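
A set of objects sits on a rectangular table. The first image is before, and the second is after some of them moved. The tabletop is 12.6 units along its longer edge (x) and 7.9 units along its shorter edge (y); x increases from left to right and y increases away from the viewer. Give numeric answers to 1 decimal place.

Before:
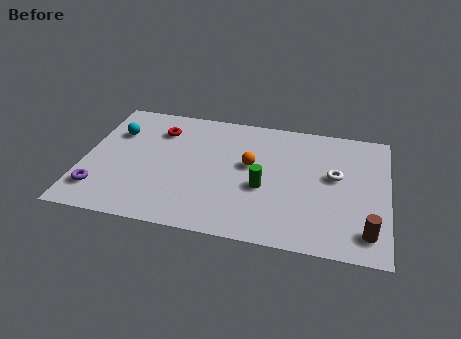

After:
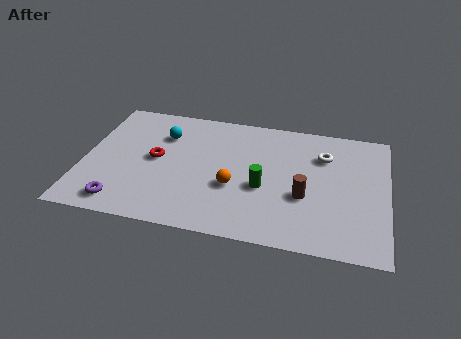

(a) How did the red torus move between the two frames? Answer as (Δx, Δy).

(0.0, -1.9)

The red torus was at about (3.0, 6.0) and moved to about (3.0, 4.1).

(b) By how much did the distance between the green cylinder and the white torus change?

+0.3

Before: roughly 3.2 units apart; after: 3.5. That's 0.3 units further apart.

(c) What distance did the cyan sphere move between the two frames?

2.0

The cyan sphere moved from about (1.2, 5.5) to (3.2, 5.7), a distance of √(2.0² + 0.2²) ≈ 2.0.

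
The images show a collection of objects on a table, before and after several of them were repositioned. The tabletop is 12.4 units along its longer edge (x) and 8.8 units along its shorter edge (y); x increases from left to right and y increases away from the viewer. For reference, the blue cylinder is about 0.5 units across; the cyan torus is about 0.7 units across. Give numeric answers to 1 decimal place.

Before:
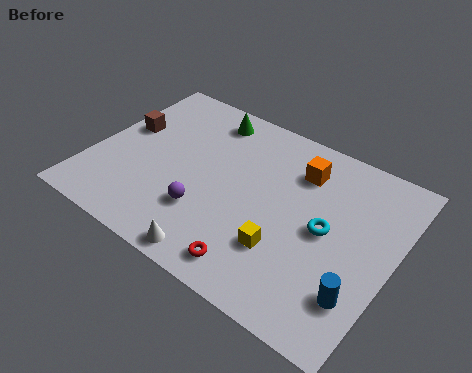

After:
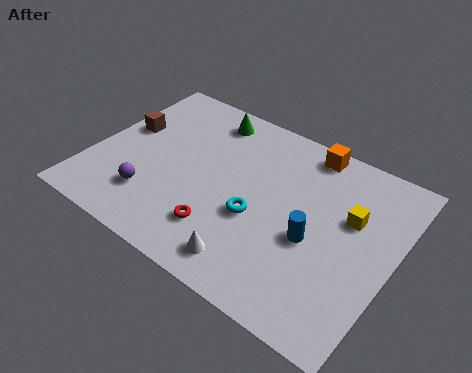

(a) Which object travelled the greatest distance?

the yellow cube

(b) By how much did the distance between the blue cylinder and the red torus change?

-0.3

The distance was about 4.1 in the first image and 3.8 in the second, so they moved 0.3 units closer together.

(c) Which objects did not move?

the brown cube and the green cone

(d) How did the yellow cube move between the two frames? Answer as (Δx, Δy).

(2.2, 2.9)

The yellow cube started near (8.3, 2.6) and ended near (10.5, 5.5).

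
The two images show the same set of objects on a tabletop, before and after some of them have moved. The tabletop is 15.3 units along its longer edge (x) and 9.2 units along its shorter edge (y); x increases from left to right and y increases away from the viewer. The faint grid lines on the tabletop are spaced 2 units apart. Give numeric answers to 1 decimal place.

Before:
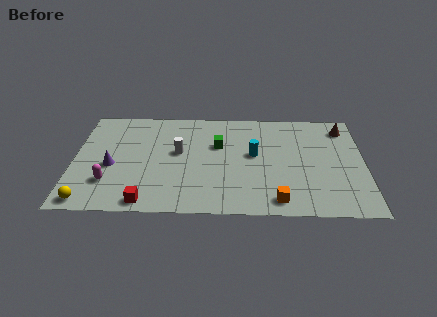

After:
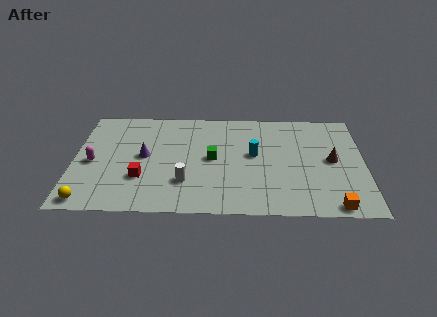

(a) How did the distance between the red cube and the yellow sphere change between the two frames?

+0.4

They were about 3.0 units apart before and 3.4 after — 0.4 units further apart.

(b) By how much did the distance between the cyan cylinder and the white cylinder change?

+0.4

Before: roughly 4.0 units apart; after: 4.4. That's 0.4 units further apart.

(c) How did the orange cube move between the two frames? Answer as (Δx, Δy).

(2.9, -0.4)

From the two frames, the orange cube sits at roughly (10.7, 1.2) before and (13.6, 0.8) after.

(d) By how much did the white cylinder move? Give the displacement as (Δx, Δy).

(0.4, -2.6)

From the two frames, the white cylinder sits at roughly (5.5, 5.2) before and (5.9, 2.6) after.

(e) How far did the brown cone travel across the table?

3.0

The brown cone was near (14.3, 7.6) before and (13.6, 4.7) after, so it travelled √(0.7² + 2.9²) ≈ 3.0 units.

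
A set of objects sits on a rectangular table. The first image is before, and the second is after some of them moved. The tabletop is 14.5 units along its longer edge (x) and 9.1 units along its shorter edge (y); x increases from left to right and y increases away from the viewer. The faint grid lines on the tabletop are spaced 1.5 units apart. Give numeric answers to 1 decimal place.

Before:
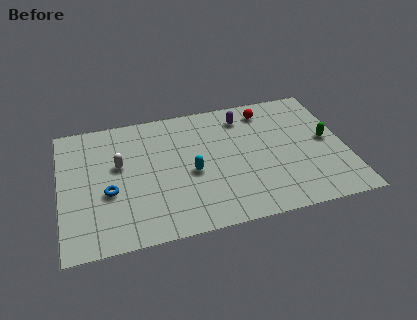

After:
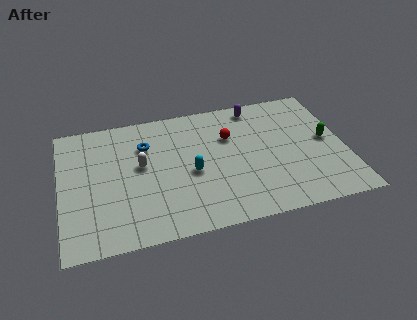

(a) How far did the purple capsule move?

0.9

The purple capsule moved from about (9.5, 7.4) to (10.2, 8.0), a distance of √(0.7² + 0.6²) ≈ 0.9.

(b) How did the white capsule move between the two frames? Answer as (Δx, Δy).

(1.1, -0.3)

From the two frames, the white capsule sits at roughly (3.0, 5.4) before and (4.1, 5.1) after.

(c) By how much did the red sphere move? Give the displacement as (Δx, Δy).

(-2.0, -1.5)

The red sphere started near (10.7, 7.6) and ended near (8.7, 6.1).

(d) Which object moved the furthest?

the blue torus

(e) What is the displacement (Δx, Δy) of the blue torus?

(2.0, 2.9)

The blue torus was at about (2.4, 3.6) and moved to about (4.4, 6.5).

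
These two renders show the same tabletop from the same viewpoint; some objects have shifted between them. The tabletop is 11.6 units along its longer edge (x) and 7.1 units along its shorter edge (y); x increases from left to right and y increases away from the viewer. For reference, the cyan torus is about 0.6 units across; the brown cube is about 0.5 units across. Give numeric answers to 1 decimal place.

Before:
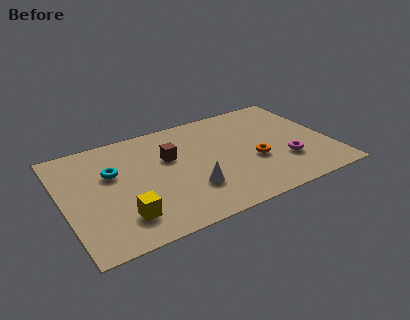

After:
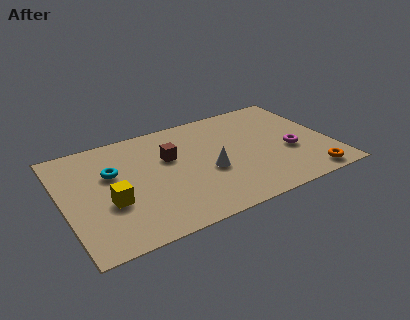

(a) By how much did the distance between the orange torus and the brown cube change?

+2.8

They were about 3.9 units apart before and 6.7 after — 2.8 units further apart.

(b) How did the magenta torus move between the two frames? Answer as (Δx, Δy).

(0.3, 0.6)

From the two frames, the magenta torus sits at roughly (9.5, 2.2) before and (9.8, 2.8) after.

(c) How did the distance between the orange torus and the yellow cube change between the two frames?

+2.6

The distance was about 6.0 in the first image and 8.6 in the second, so they moved 2.6 units further apart.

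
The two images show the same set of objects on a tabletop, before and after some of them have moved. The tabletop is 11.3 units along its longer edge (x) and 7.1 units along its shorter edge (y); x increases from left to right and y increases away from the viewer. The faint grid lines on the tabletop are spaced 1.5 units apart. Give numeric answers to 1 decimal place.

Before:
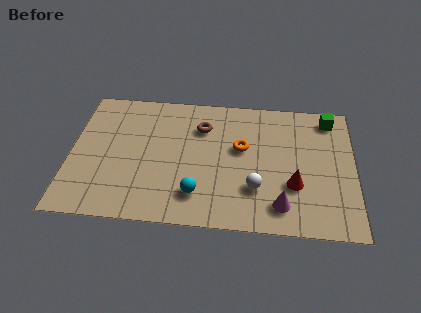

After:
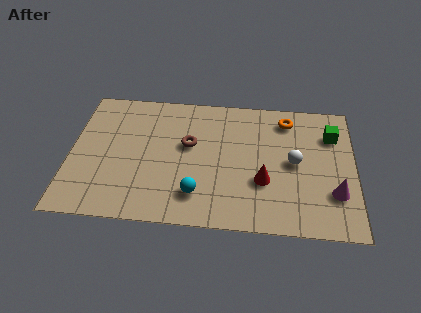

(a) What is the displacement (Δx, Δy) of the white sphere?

(1.5, 1.5)

The white sphere was at about (7.4, 2.1) and moved to about (8.9, 3.6).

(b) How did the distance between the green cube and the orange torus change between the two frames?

-2.1

The distance was about 4.0 in the first image and 1.9 in the second, so they moved 2.1 units closer together.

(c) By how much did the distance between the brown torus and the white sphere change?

+0.4

They were about 3.8 units apart before and 4.2 after — 0.4 units further apart.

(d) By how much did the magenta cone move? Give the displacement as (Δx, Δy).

(2.1, 0.8)

The magenta cone was at about (8.4, 1.3) and moved to about (10.5, 2.1).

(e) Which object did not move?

the cyan sphere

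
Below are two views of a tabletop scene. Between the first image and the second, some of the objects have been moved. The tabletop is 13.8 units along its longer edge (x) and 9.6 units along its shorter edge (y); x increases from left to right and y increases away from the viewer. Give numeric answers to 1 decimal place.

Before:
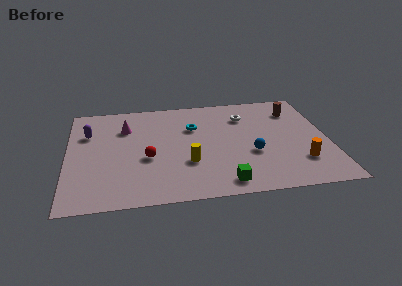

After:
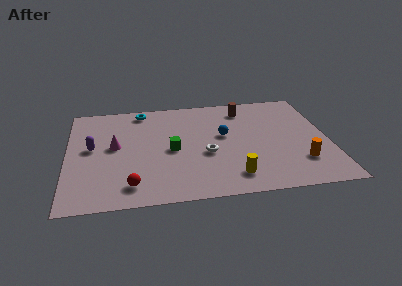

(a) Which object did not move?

the orange cylinder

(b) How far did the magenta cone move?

1.8

The magenta cone was near (3.1, 6.9) before and (2.5, 5.2) after, so it travelled √(0.6² + 1.7²) ≈ 1.8 units.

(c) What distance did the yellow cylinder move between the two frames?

2.7

The yellow cylinder moved from about (6.3, 3.2) to (8.6, 1.7), a distance of √(2.3² + 1.5²) ≈ 2.7.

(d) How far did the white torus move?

4.0

The white torus was near (9.5, 7.2) before and (7.3, 3.9) after, so it travelled √(2.2² + 3.3²) ≈ 4.0 units.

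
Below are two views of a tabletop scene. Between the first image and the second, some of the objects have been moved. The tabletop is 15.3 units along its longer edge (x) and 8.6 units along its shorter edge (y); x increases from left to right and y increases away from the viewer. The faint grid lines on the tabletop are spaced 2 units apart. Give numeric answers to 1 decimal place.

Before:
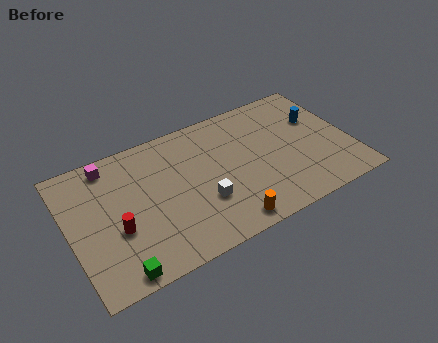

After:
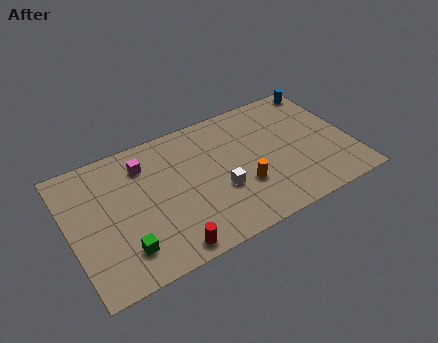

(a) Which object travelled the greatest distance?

the red cylinder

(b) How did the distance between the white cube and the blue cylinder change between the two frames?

+0.6

Before: roughly 7.3 units apart; after: 7.9. That's 0.6 units further apart.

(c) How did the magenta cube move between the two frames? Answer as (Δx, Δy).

(1.8, -0.8)

The magenta cube was at about (2.5, 7.5) and moved to about (4.3, 6.7).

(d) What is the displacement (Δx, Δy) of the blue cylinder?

(0.7, 2.1)

The blue cylinder was at about (13.8, 5.6) and moved to about (14.5, 7.7).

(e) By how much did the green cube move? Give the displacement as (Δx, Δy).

(0.5, 1.1)

The green cube started near (2.1, 0.8) and ended near (2.6, 1.9).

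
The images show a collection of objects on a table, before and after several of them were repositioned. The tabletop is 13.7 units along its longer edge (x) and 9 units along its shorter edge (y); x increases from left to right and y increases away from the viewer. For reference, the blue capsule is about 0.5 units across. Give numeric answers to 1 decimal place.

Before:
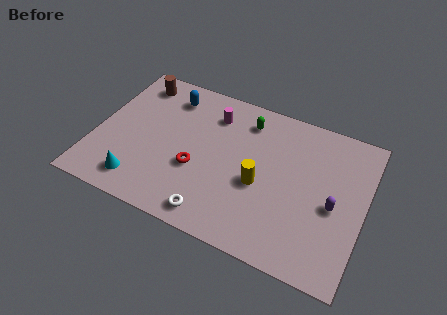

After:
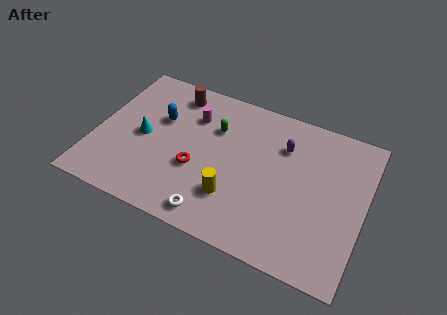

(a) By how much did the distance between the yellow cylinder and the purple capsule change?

+0.8

They were about 3.7 units apart before and 4.5 after — 0.8 units further apart.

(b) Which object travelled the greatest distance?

the purple capsule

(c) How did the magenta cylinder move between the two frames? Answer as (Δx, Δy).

(-1.0, -0.5)

From the two frames, the magenta cylinder sits at roughly (5.7, 7.0) before and (4.7, 6.5) after.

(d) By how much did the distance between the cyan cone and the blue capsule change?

-4.3

The distance was about 5.9 in the first image and 1.6 in the second, so they moved 4.3 units closer together.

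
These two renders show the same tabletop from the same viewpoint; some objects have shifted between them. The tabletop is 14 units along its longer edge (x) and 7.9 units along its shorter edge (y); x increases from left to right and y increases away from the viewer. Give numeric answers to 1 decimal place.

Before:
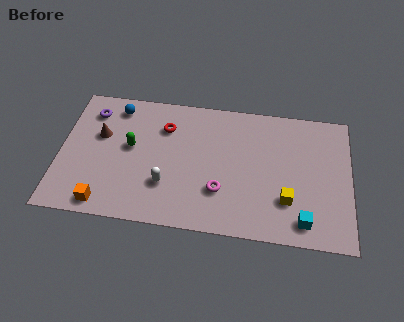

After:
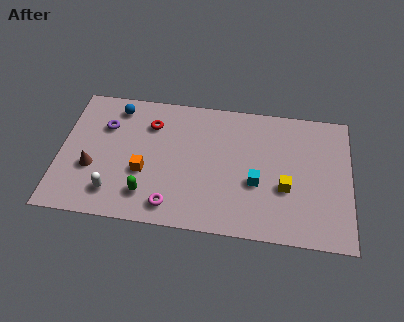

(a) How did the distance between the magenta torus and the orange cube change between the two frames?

-3.4

Before: roughly 5.7 units apart; after: 2.3. That's 3.4 units closer together.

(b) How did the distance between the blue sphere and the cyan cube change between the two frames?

-2.9

They were about 10.7 units apart before and 7.8 after — 2.9 units closer together.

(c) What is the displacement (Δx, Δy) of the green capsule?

(0.9, -2.7)

From the two frames, the green capsule sits at roughly (3.4, 4.4) before and (4.3, 1.7) after.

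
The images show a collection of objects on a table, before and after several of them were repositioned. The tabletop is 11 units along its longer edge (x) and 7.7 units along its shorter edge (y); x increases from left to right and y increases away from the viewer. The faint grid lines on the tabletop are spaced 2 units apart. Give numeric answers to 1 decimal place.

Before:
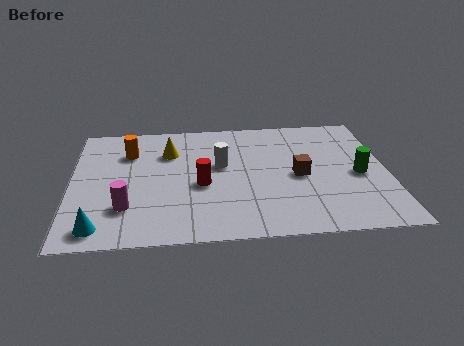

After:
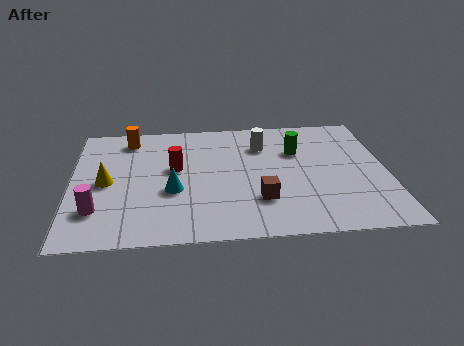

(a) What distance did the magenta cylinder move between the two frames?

1.0

The magenta cylinder was near (1.9, 2.1) before and (0.9, 2.0) after, so it travelled √(1.0² + 0.1²) ≈ 1.0 units.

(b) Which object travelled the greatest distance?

the cyan cone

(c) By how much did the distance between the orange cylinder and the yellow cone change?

+1.5

The distance was about 1.4 in the first image and 2.9 in the second, so they moved 1.5 units further apart.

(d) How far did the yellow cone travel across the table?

2.8

From (3.4, 5.5) to (1.2, 3.7), the yellow cone covered √(2.2² + 1.8²) ≈ 2.8 units.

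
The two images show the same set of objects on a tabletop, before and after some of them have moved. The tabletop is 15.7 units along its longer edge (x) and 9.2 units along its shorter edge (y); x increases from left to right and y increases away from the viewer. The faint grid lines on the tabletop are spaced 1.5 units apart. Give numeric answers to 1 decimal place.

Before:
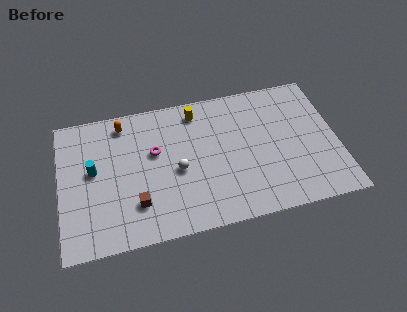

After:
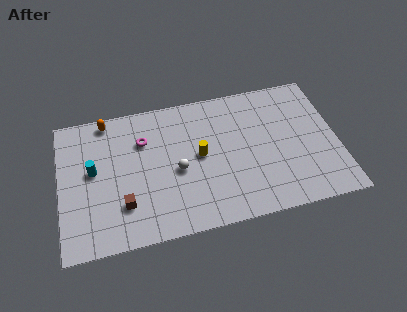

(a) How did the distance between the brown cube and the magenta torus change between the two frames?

+0.8

Before: roughly 3.4 units apart; after: 4.2. That's 0.8 units further apart.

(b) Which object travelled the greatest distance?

the yellow cylinder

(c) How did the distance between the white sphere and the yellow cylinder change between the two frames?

-2.4

Before: roughly 3.9 units apart; after: 1.5. That's 2.4 units closer together.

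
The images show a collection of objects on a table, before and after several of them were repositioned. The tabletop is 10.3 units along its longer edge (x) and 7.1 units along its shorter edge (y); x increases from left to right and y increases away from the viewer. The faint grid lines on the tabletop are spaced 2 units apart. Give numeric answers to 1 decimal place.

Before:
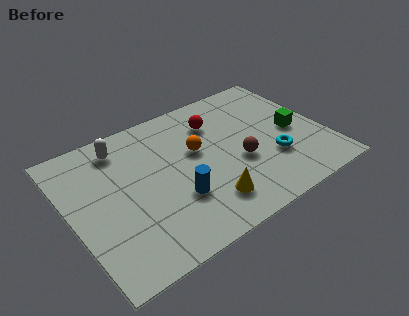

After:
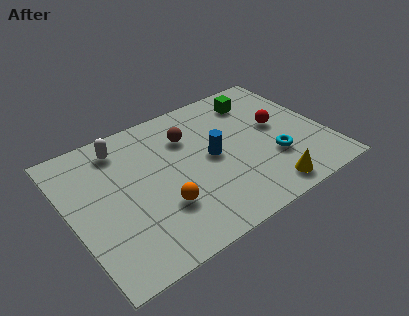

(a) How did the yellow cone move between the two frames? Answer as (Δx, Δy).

(2.3, -0.6)

The yellow cone was at about (5.1, 1.5) and moved to about (7.4, 0.9).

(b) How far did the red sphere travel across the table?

2.7

The red sphere moved from about (6.2, 5.3) to (8.5, 3.9), a distance of √(2.3² + 1.4²) ≈ 2.7.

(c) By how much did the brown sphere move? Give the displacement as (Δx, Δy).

(-1.7, 2.3)

The brown sphere was at about (6.7, 2.8) and moved to about (5.0, 5.1).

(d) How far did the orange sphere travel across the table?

2.7

The orange sphere moved from about (5.2, 4.2) to (3.4, 2.2), a distance of √(1.8² + 2.0²) ≈ 2.7.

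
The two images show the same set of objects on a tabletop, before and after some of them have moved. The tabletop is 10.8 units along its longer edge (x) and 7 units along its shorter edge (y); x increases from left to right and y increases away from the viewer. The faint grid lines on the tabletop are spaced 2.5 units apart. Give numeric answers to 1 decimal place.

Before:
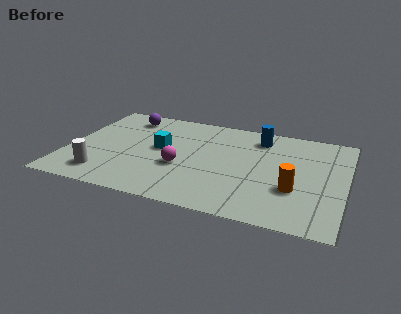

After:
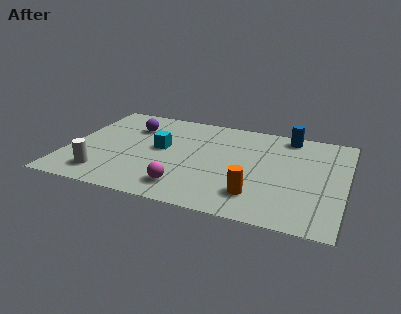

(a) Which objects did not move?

the cyan cube and the white cylinder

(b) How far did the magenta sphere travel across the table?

1.4

From (4.5, 2.7) to (4.8, 1.3), the magenta sphere covered √(0.3² + 1.4²) ≈ 1.4 units.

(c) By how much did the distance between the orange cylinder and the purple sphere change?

-1.4

They were about 7.7 units apart before and 6.3 after — 1.4 units closer together.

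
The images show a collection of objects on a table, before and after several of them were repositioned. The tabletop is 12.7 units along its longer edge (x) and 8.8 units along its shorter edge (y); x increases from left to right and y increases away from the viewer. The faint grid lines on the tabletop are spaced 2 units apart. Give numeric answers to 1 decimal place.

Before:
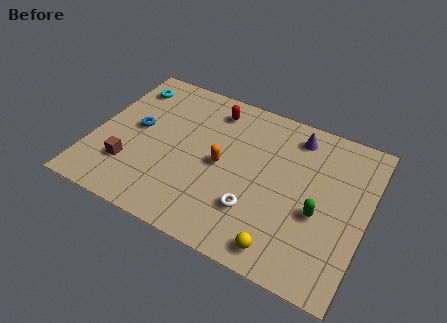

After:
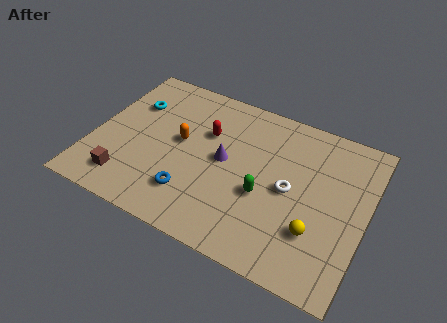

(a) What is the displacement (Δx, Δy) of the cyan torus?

(0.4, -1.0)

The cyan torus was at about (1.1, 7.1) and moved to about (1.5, 6.1).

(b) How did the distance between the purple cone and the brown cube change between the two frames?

-3.6

They were about 8.8 units apart before and 5.2 after — 3.6 units closer together.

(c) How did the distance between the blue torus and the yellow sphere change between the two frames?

-2.5

The distance was about 8.2 in the first image and 5.7 in the second, so they moved 2.5 units closer together.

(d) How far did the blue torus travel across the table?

4.0

From (1.9, 4.7) to (4.9, 2.1), the blue torus covered √(3.0² + 2.6²) ≈ 4.0 units.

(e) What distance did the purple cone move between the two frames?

4.1

From (9.1, 7.4) to (6.1, 4.6), the purple cone covered √(3.0² + 2.8²) ≈ 4.1 units.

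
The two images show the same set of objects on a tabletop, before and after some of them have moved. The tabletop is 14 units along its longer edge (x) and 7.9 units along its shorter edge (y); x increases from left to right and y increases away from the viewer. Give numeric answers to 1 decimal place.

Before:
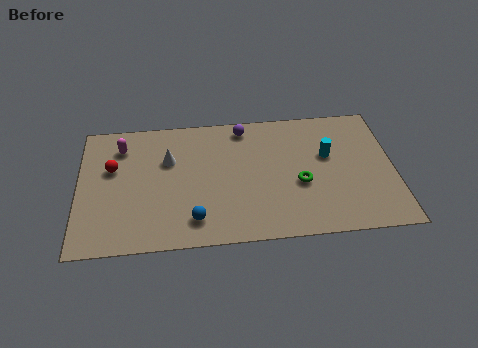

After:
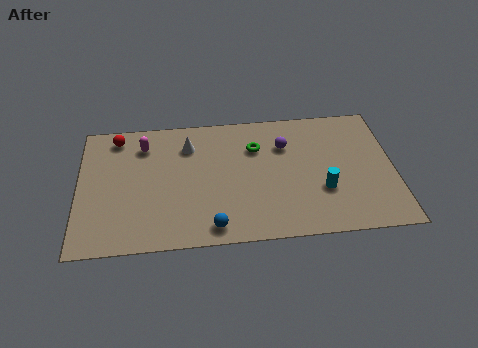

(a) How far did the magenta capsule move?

1.0

From (1.9, 6.2) to (2.9, 6.2), the magenta capsule covered √(1.0² + 0.0²) ≈ 1.0 units.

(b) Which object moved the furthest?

the green torus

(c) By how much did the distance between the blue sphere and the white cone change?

+1.2

The distance was about 3.9 in the first image and 5.1 in the second, so they moved 1.2 units further apart.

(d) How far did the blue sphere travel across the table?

0.9

The blue sphere moved from about (5.1, 1.5) to (5.9, 1.0), a distance of √(0.8² + 0.5²) ≈ 0.9.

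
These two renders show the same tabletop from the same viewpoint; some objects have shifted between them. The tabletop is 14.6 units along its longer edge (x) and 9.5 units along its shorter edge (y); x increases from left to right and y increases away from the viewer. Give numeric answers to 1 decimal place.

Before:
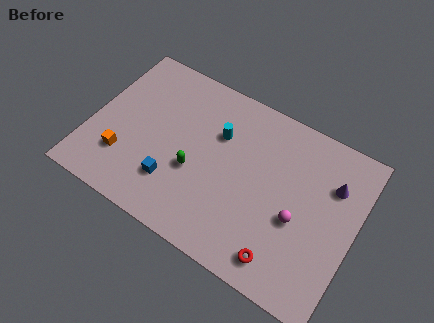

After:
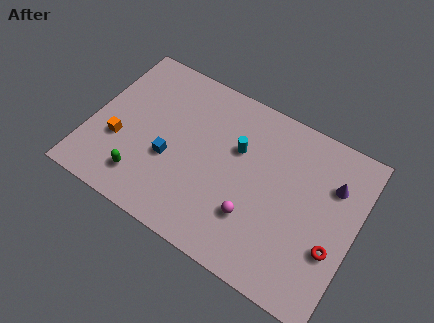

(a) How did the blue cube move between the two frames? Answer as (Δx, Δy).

(-0.4, 1.2)

The blue cube started near (4.9, 2.5) and ended near (4.5, 3.7).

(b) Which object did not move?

the purple cone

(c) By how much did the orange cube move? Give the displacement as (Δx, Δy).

(-0.4, 0.8)

The orange cube started near (2.1, 2.6) and ended near (1.7, 3.4).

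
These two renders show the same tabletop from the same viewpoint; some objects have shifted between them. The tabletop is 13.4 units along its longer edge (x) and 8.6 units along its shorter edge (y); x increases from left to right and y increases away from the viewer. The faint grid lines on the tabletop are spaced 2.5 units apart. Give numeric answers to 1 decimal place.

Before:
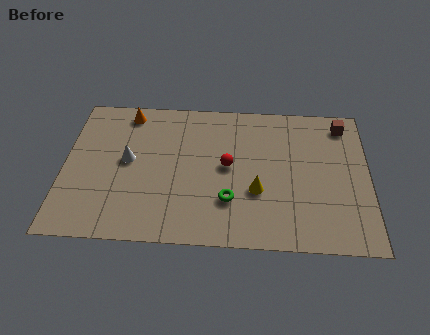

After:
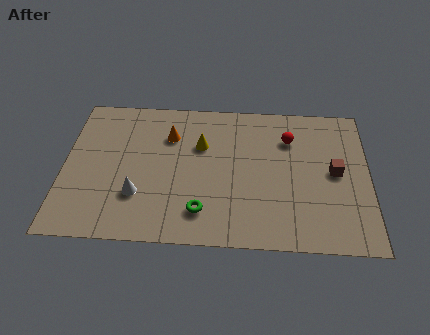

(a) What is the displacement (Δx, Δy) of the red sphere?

(2.7, 1.8)

The red sphere was at about (7.2, 4.5) and moved to about (9.9, 6.3).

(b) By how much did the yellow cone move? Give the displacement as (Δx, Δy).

(-2.5, 2.6)

From the two frames, the yellow cone sits at roughly (8.5, 3.1) before and (6.0, 5.7) after.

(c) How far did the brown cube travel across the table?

2.9

The brown cube was near (12.3, 7.3) before and (11.9, 4.4) after, so it travelled √(0.4² + 2.9²) ≈ 2.9 units.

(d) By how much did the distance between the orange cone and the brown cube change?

-2.1

They were about 9.6 units apart before and 7.5 after — 2.1 units closer together.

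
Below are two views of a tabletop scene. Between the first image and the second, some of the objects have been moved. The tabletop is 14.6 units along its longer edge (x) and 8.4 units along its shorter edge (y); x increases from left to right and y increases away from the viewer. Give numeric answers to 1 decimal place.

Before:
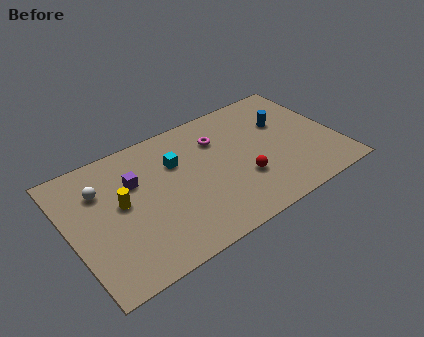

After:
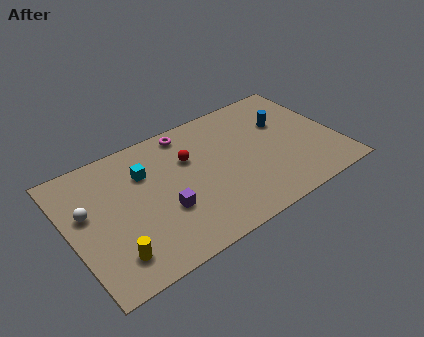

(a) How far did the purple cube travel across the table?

2.9

The purple cube was near (3.7, 5.6) before and (4.9, 3.0) after, so it travelled √(1.2² + 2.6²) ≈ 2.9 units.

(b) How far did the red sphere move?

3.8

The red sphere was near (9.2, 2.8) before and (6.7, 5.6) after, so it travelled √(2.5² + 2.8²) ≈ 3.8 units.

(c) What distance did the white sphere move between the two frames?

1.3

From (1.9, 6.0) to (1.0, 5.0), the white sphere covered √(0.9² + 1.0²) ≈ 1.3 units.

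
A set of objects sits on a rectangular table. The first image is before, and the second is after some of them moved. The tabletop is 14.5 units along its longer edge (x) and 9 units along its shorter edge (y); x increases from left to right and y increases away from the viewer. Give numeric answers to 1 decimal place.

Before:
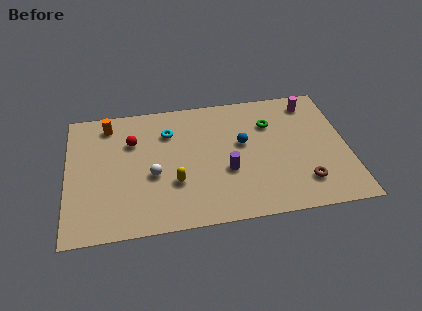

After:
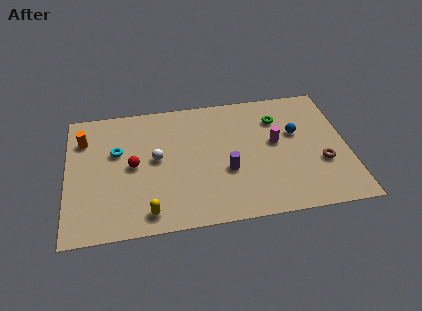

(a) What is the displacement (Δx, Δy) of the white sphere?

(0.2, 1.1)

The white sphere started near (4.4, 3.7) and ended near (4.6, 4.8).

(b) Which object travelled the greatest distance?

the magenta cylinder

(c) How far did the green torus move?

0.5

From (10.6, 6.4) to (11.0, 6.7), the green torus covered √(0.4² + 0.3²) ≈ 0.5 units.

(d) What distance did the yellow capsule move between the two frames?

2.3

The yellow capsule was near (5.5, 3.0) before and (4.1, 1.2) after, so it travelled √(1.4² + 1.8²) ≈ 2.3 units.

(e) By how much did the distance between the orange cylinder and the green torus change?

+1.6

The distance was about 8.5 in the first image and 10.1 in the second, so they moved 1.6 units further apart.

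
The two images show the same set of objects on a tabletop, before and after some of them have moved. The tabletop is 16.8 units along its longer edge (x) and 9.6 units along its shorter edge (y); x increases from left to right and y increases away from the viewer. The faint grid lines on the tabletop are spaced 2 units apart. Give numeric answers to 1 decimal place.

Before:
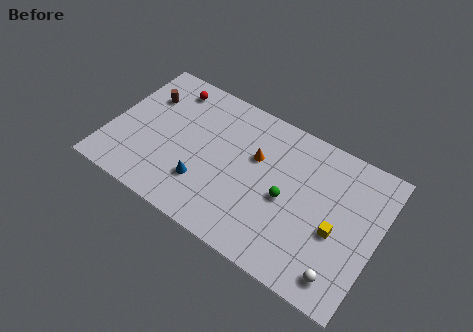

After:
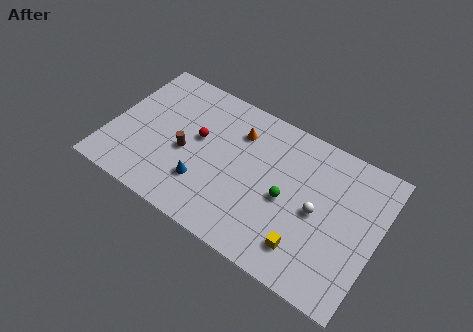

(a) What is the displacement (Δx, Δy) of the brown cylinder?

(3.0, -2.6)

From the two frames, the brown cylinder sits at roughly (1.8, 6.8) before and (4.8, 4.2) after.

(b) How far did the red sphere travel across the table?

3.5

From (3.1, 8.1) to (5.4, 5.5), the red sphere covered √(2.3² + 2.6²) ≈ 3.5 units.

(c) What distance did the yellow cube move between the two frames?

2.6

The yellow cube moved from about (14.4, 4.0) to (12.8, 2.0), a distance of √(1.6² + 2.0²) ≈ 2.6.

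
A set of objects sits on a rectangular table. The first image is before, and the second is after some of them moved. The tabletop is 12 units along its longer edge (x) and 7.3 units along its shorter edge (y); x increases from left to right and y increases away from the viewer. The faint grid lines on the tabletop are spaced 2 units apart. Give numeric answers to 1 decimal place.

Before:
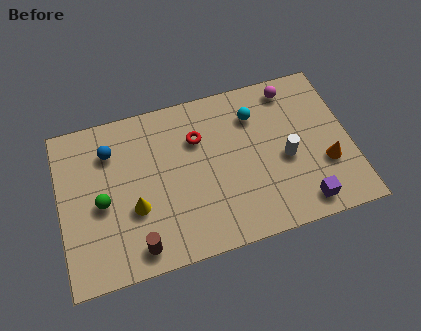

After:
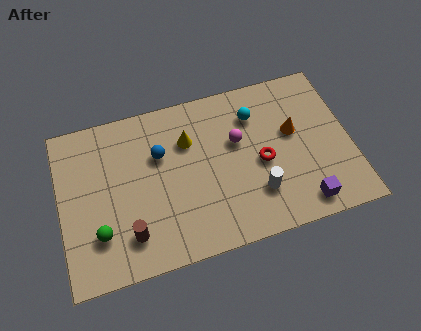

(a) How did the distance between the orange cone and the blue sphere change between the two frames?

-3.7

Before: roughly 9.2 units apart; after: 5.5. That's 3.7 units closer together.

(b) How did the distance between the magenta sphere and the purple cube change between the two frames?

-1.1

Before: roughly 5.3 units apart; after: 4.2. That's 1.1 units closer together.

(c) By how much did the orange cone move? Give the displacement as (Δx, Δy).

(-1.2, 1.8)

The orange cone started near (10.9, 2.5) and ended near (9.7, 4.3).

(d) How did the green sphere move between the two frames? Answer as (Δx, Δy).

(-0.2, -1.3)

The green sphere was at about (1.7, 3.3) and moved to about (1.5, 2.0).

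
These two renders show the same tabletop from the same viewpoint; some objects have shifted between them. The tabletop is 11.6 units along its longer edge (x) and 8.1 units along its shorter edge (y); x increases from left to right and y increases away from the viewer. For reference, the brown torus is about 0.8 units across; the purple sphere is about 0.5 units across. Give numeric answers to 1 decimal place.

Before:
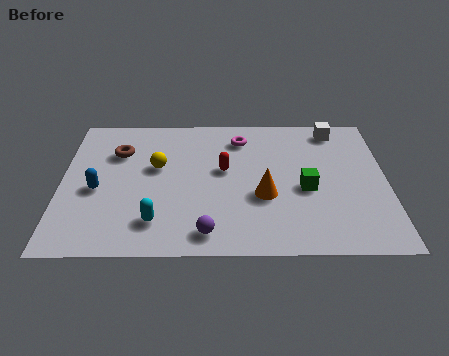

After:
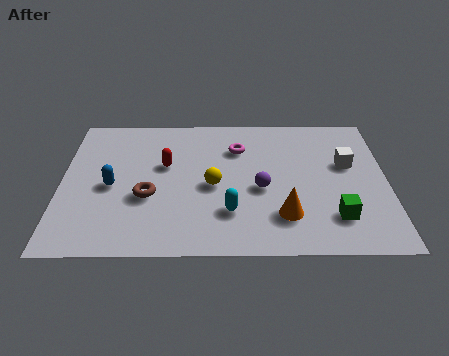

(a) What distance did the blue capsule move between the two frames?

0.5

The blue capsule moved from about (1.3, 3.5) to (1.8, 3.7), a distance of √(0.5² + 0.2²) ≈ 0.5.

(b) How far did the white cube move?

2.1

From (9.8, 7.0) to (10.2, 4.9), the white cube covered √(0.4² + 2.1²) ≈ 2.1 units.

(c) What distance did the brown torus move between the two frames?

2.8

The brown torus was near (2.0, 5.7) before and (3.1, 3.1) after, so it travelled √(1.1² + 2.6²) ≈ 2.8 units.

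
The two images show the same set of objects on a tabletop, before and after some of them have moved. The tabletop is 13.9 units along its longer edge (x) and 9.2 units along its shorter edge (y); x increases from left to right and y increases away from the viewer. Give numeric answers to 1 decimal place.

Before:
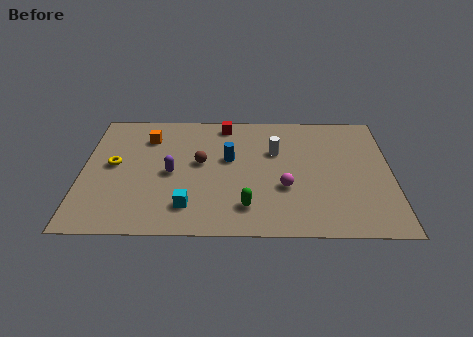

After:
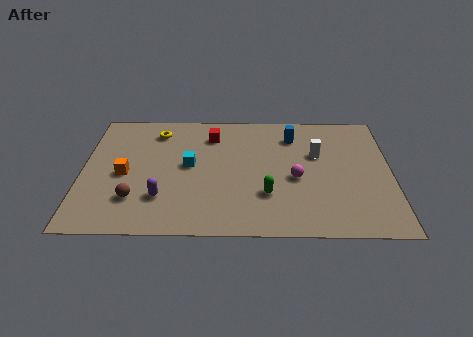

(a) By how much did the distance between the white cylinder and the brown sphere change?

+5.4

Before: roughly 3.5 units apart; after: 8.9. That's 5.4 units further apart.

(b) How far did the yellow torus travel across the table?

3.2

The yellow torus moved from about (1.4, 4.9) to (3.3, 7.5), a distance of √(1.9² + 2.6²) ≈ 3.2.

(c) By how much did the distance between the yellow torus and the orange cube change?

+1.0

They were about 2.6 units apart before and 3.6 after — 1.0 units further apart.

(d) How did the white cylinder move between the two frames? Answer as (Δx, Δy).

(1.9, -0.2)

The white cylinder started near (8.7, 6.0) and ended near (10.6, 5.8).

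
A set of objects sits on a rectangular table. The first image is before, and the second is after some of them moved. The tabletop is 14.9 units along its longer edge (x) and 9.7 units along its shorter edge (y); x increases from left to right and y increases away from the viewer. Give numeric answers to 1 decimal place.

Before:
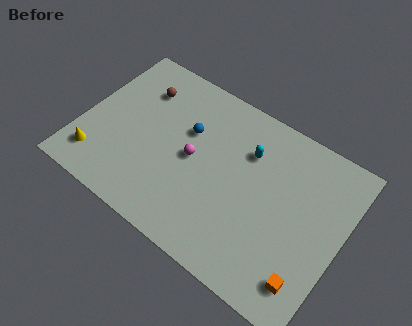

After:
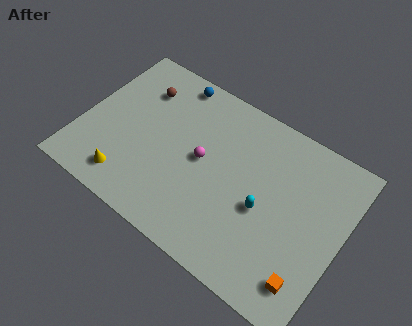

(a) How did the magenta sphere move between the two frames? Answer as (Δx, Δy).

(0.5, 0.2)

The magenta sphere was at about (6.4, 4.8) and moved to about (6.9, 5.0).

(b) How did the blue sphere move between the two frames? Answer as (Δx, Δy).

(-1.4, 2.5)

From the two frames, the blue sphere sits at roughly (5.8, 6.2) before and (4.4, 8.7) after.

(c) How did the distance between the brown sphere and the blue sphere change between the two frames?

-1.1

They were about 3.2 units apart before and 2.1 after — 1.1 units closer together.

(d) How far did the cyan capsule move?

3.0

The cyan capsule was near (9.2, 6.9) before and (10.6, 4.2) after, so it travelled √(1.4² + 2.7²) ≈ 3.0 units.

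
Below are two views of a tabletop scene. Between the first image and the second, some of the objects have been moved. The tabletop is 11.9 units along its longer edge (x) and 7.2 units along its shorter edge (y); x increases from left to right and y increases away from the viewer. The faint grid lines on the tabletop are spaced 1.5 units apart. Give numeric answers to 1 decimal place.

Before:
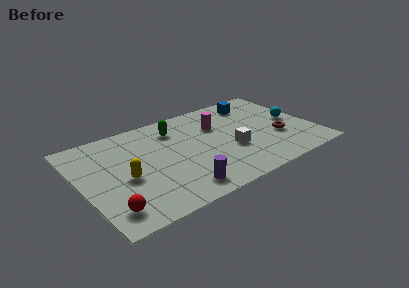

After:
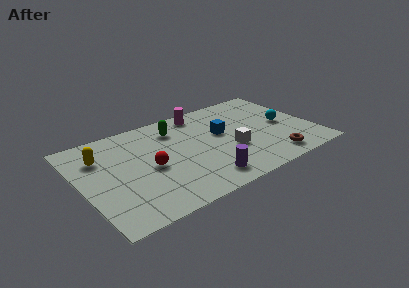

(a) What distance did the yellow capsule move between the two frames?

2.3

The yellow capsule was near (2.1, 3.1) before and (1.2, 5.2) after, so it travelled √(0.9² + 2.1²) ≈ 2.3 units.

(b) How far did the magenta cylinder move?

1.5

From (7.2, 4.9) to (6.6, 6.3), the magenta cylinder covered √(0.6² + 1.4²) ≈ 1.5 units.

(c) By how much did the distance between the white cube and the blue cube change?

-2.2

They were about 3.7 units apart before and 1.5 after — 2.2 units closer together.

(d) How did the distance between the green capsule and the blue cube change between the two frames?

-1.7

Before: roughly 4.3 units apart; after: 2.6. That's 1.7 units closer together.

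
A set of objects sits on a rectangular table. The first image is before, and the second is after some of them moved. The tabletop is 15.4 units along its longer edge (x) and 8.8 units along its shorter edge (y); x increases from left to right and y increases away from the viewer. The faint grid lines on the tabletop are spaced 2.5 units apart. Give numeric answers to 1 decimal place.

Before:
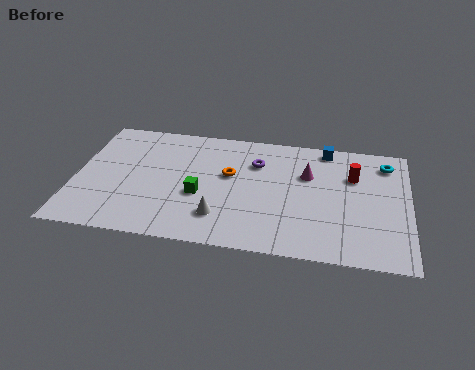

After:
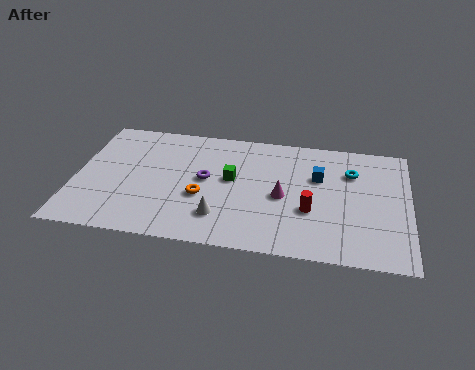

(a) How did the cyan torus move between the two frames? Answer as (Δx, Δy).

(-1.6, -0.9)

The cyan torus was at about (14.3, 7.2) and moved to about (12.7, 6.3).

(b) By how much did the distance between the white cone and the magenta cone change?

-2.0

They were about 5.4 units apart before and 3.4 after — 2.0 units closer together.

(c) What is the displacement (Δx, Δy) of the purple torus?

(-2.3, -1.6)

The purple torus started near (8.3, 6.3) and ended near (6.0, 4.7).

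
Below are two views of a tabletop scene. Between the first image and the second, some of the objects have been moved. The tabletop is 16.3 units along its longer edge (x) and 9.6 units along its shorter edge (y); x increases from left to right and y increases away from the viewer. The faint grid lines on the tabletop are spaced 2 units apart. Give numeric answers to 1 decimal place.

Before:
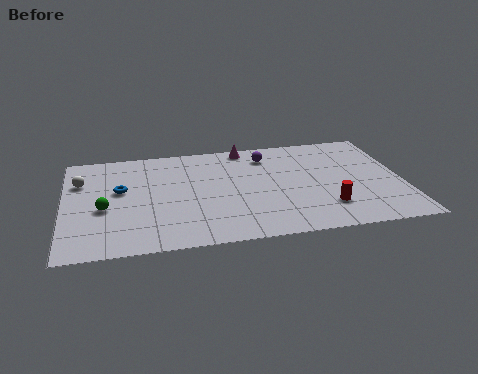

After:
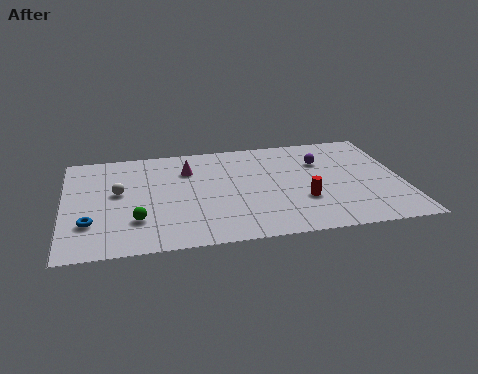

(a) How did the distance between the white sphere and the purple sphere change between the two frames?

+0.8

Before: roughly 9.2 units apart; after: 10.0. That's 0.8 units further apart.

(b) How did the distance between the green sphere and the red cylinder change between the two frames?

-2.7

The distance was about 10.7 in the first image and 8.0 in the second, so they moved 2.7 units closer together.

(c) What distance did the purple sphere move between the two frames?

2.8

The purple sphere was near (9.9, 7.7) before and (12.5, 6.7) after, so it travelled √(2.6² + 1.0²) ≈ 2.8 units.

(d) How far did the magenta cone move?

3.4

The magenta cone was near (8.9, 8.7) before and (6.0, 7.0) after, so it travelled √(2.9² + 1.7²) ≈ 3.4 units.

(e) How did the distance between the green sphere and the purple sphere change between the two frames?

+1.1

Before: roughly 8.8 units apart; after: 9.9. That's 1.1 units further apart.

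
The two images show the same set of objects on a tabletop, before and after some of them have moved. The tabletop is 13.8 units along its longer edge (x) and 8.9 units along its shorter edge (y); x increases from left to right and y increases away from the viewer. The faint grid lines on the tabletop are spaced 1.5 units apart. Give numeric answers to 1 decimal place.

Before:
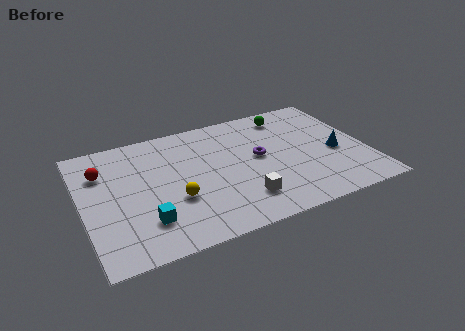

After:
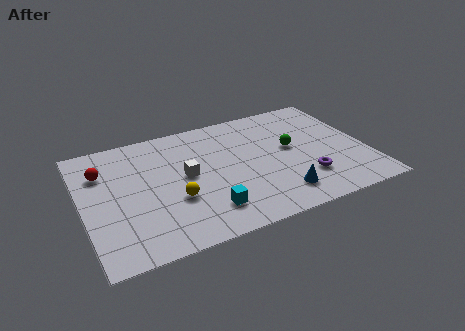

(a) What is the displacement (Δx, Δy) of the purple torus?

(2.0, -2.4)

The purple torus started near (8.6, 4.8) and ended near (10.6, 2.4).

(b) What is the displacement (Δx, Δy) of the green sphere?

(-0.2, -2.6)

The green sphere started near (10.4, 7.5) and ended near (10.2, 4.9).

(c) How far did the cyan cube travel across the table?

2.9

The cyan cube was near (2.8, 2.2) before and (5.7, 1.9) after, so it travelled √(2.9² + 0.3²) ≈ 2.9 units.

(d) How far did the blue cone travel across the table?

3.7

The blue cone was near (12.3, 3.8) before and (9.2, 1.7) after, so it travelled √(3.1² + 2.1²) ≈ 3.7 units.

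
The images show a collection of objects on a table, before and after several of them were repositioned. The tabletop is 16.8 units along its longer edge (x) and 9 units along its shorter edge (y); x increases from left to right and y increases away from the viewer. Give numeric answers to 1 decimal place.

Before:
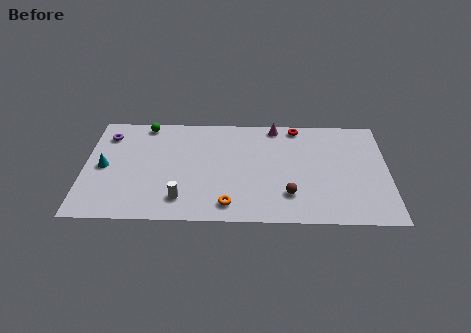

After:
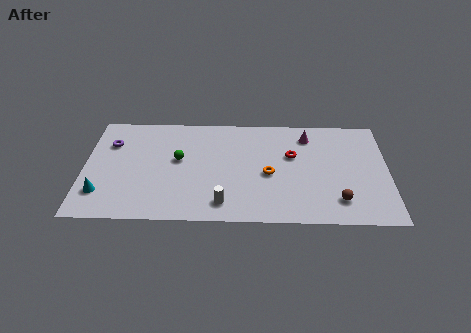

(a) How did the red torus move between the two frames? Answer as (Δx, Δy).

(-0.3, -2.5)

The red torus was at about (11.8, 8.1) and moved to about (11.5, 5.6).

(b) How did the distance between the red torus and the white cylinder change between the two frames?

-3.4

They were about 9.0 units apart before and 5.6 after — 3.4 units closer together.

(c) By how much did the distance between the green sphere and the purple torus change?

+1.7

They were about 2.3 units apart before and 4.0 after — 1.7 units further apart.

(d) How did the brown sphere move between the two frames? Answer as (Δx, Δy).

(2.7, -0.4)

The brown sphere was at about (11.3, 2.3) and moved to about (14.0, 1.9).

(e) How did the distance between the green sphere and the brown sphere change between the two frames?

-0.5

Before: roughly 9.9 units apart; after: 9.4. That's 0.5 units closer together.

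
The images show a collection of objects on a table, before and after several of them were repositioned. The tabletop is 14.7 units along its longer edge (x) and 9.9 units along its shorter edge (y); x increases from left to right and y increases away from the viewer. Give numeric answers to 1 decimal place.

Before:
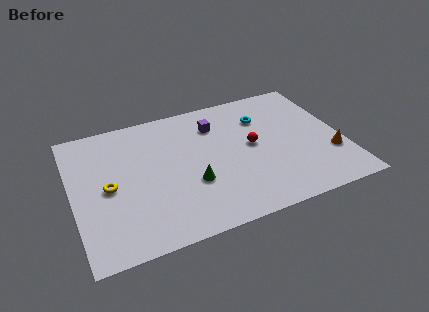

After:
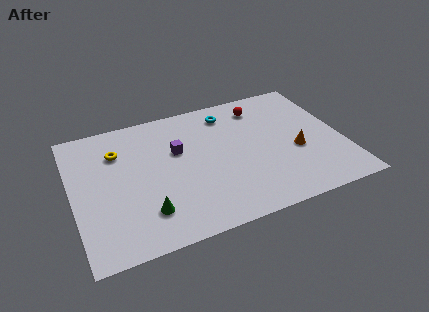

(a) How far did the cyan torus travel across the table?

2.1

The cyan torus was near (10.6, 7.2) before and (8.8, 8.2) after, so it travelled √(1.8² + 1.0²) ≈ 2.1 units.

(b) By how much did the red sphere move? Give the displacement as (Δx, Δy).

(0.8, 2.9)

The red sphere started near (9.8, 5.2) and ended near (10.6, 8.1).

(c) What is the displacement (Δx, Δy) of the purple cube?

(-2.2, -1.3)

From the two frames, the purple cube sits at roughly (8.0, 7.5) before and (5.8, 6.2) after.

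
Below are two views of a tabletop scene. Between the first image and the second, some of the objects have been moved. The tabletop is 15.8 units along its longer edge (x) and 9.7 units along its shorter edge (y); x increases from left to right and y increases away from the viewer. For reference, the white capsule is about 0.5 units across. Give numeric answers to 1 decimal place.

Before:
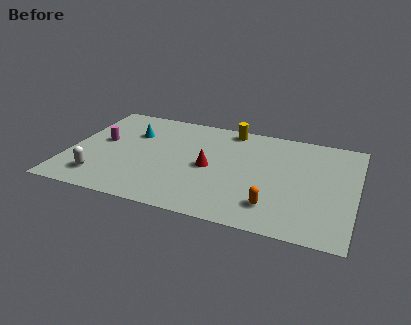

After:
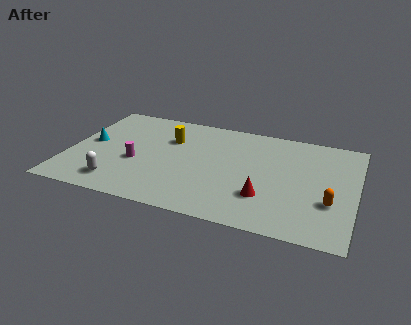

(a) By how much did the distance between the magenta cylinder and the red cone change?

+1.1

The distance was about 6.2 in the first image and 7.3 in the second, so they moved 1.1 units further apart.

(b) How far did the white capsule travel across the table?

1.0

The white capsule was near (2.0, 1.9) before and (3.0, 1.7) after, so it travelled √(1.0² + 0.2²) ≈ 1.0 units.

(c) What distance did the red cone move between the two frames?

3.7

From (7.8, 4.6) to (11.0, 2.8), the red cone covered √(3.2² + 1.8²) ≈ 3.7 units.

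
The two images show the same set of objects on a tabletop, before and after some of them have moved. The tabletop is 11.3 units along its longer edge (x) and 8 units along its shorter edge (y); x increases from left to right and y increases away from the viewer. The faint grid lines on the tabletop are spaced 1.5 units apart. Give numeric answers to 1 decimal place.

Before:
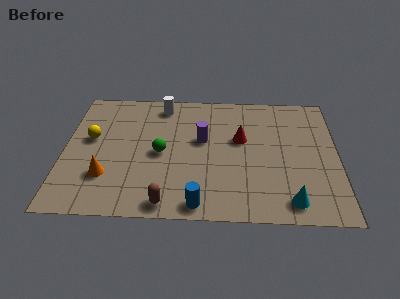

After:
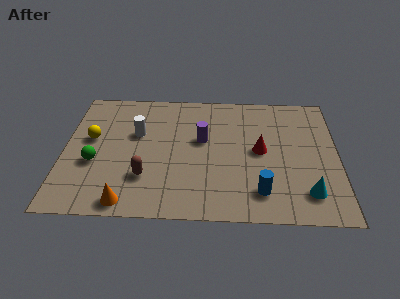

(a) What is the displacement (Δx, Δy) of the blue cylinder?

(2.5, 0.8)

The blue cylinder was at about (5.6, 0.8) and moved to about (8.1, 1.6).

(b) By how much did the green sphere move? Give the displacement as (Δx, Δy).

(-2.7, -0.7)

The green sphere was at about (4.0, 3.8) and moved to about (1.3, 3.1).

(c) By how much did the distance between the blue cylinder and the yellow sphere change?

+1.7

Before: roughly 5.9 units apart; after: 7.6. That's 1.7 units further apart.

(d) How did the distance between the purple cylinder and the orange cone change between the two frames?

+0.3

Before: roughly 4.6 units apart; after: 4.9. That's 0.3 units further apart.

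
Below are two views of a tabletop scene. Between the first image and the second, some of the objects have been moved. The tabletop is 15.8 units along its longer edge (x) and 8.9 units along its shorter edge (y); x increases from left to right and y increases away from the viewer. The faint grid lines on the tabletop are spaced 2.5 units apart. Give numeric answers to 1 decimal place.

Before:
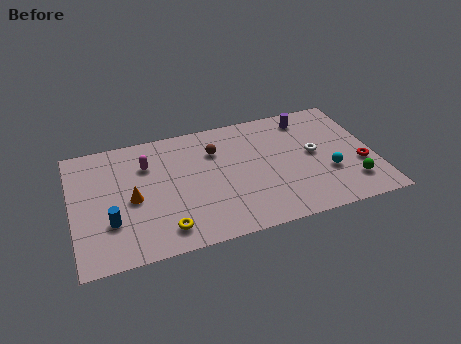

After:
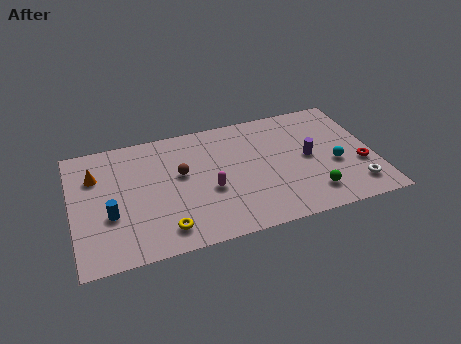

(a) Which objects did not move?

the yellow torus and the red torus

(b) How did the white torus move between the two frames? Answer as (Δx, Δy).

(1.9, -3.0)

The white torus was at about (12.7, 4.7) and moved to about (14.6, 1.7).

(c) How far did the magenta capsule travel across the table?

4.2

From (4.0, 6.4) to (7.1, 3.6), the magenta capsule covered √(3.1² + 2.8²) ≈ 4.2 units.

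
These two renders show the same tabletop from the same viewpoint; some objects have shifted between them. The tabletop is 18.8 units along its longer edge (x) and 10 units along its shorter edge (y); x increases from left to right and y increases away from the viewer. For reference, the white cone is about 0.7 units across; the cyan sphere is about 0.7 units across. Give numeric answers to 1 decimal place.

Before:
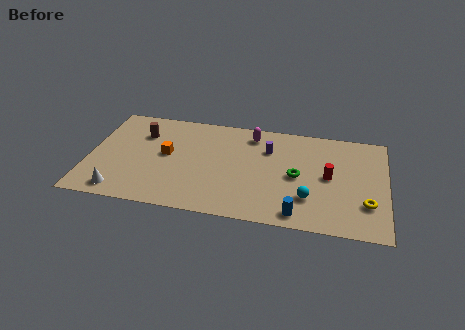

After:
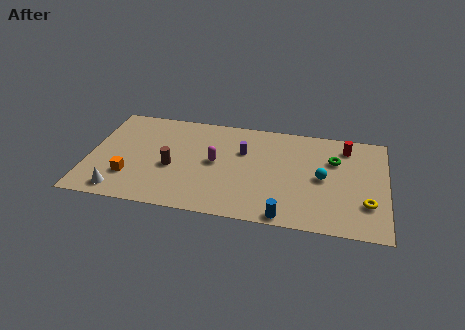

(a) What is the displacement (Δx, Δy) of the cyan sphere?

(0.8, 2.1)

The cyan sphere was at about (14.0, 2.8) and moved to about (14.8, 4.9).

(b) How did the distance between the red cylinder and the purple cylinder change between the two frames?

+2.3

They were about 4.4 units apart before and 6.7 after — 2.3 units further apart.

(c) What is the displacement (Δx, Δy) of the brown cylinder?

(2.1, -3.0)

The brown cylinder started near (3.2, 7.2) and ended near (5.3, 4.2).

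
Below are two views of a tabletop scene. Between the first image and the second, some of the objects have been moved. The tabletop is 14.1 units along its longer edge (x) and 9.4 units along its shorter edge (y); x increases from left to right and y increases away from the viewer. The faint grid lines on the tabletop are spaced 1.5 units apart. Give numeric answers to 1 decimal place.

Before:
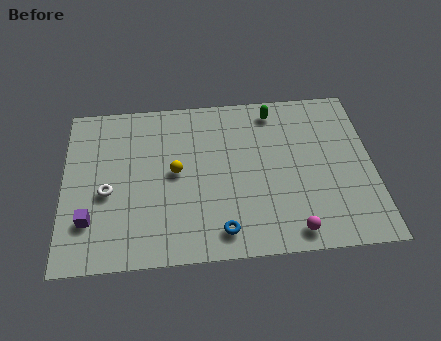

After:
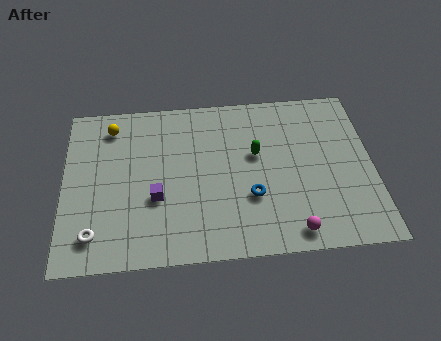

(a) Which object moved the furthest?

the yellow sphere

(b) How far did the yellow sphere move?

4.1

The yellow sphere moved from about (5.1, 4.9) to (2.2, 7.8), a distance of √(2.9² + 2.9²) ≈ 4.1.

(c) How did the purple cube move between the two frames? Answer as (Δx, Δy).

(3.0, 1.0)

The purple cube was at about (1.2, 2.5) and moved to about (4.2, 3.5).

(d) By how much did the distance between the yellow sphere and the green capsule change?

+1.4

Before: roughly 5.6 units apart; after: 7.0. That's 1.4 units further apart.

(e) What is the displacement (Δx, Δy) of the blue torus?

(1.4, 1.8)

From the two frames, the blue torus sits at roughly (7.1, 1.4) before and (8.5, 3.2) after.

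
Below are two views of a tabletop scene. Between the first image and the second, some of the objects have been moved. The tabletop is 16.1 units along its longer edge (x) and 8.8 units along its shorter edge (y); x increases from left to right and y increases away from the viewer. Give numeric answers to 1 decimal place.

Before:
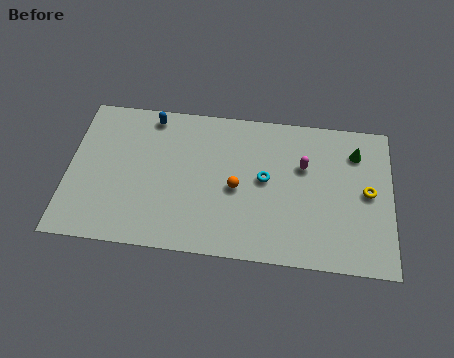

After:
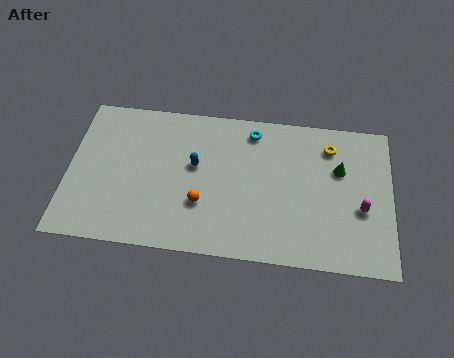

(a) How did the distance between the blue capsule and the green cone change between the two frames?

-3.1

Before: roughly 10.3 units apart; after: 7.2. That's 3.1 units closer together.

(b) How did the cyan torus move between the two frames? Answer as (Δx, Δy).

(-0.7, 2.8)

The cyan torus started near (9.8, 4.7) and ended near (9.1, 7.5).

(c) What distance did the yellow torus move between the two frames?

3.1

The yellow torus moved from about (14.9, 4.5) to (13.0, 7.0), a distance of √(1.9² + 2.5²) ≈ 3.1.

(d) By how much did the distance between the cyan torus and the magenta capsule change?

+4.7

Before: roughly 2.1 units apart; after: 6.8. That's 4.7 units further apart.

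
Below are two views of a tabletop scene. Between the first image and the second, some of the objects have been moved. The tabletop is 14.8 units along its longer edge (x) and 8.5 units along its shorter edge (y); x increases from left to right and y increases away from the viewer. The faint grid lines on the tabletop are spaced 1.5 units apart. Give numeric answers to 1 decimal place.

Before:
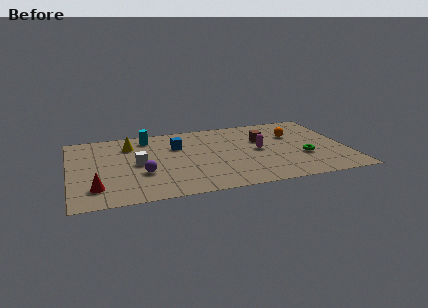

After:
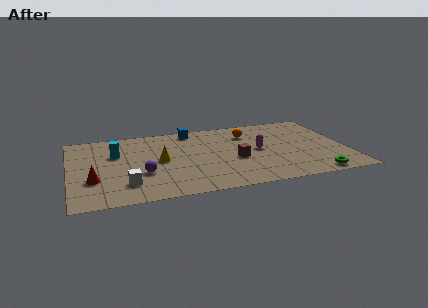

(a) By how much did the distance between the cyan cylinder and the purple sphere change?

-1.3

The distance was about 4.2 in the first image and 2.9 in the second, so they moved 1.3 units closer together.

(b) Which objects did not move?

the purple sphere and the magenta capsule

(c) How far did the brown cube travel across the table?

2.6

The brown cube was near (10.4, 5.5) before and (8.8, 3.5) after, so it travelled √(1.6² + 2.0²) ≈ 2.6 units.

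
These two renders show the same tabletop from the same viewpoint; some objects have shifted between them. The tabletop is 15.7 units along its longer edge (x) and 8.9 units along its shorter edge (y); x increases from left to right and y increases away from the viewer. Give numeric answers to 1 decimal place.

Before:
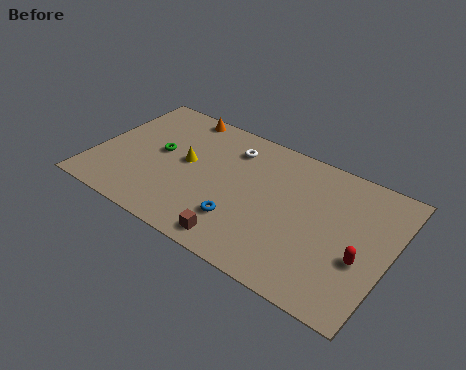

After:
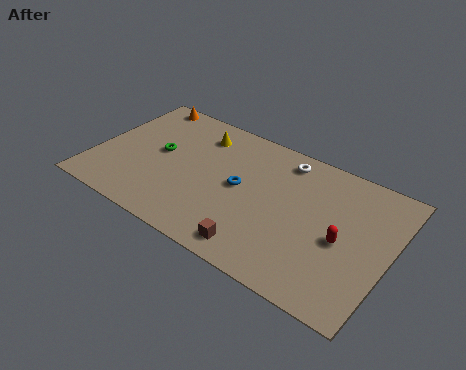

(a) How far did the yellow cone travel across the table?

2.3

The yellow cone was near (4.8, 4.8) before and (5.1, 7.1) after, so it travelled √(0.3² + 2.3²) ≈ 2.3 units.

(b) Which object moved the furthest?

the white torus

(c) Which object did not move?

the green torus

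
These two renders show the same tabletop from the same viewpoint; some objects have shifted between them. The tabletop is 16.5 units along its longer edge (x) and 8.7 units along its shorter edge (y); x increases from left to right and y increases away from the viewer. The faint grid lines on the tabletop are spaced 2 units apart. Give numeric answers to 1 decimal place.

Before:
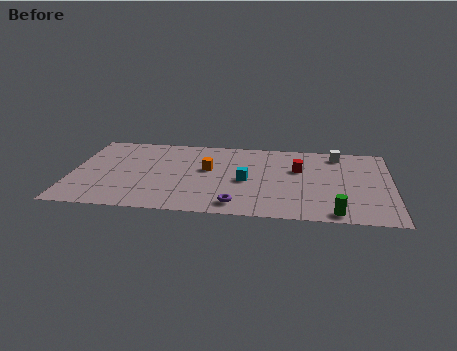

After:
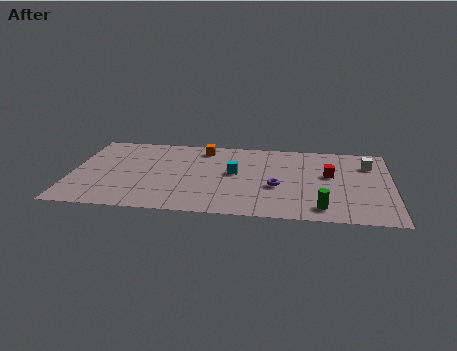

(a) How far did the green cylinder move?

0.9

The green cylinder was near (13.6, 0.9) before and (12.9, 1.4) after, so it travelled √(0.7² + 0.5²) ≈ 0.9 units.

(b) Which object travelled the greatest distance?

the purple torus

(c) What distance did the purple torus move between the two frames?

3.0

From (8.6, 1.3) to (10.6, 3.5), the purple torus covered √(2.0² + 2.2²) ≈ 3.0 units.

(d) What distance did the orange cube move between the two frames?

2.3

The orange cube was near (7.0, 5.1) before and (6.7, 7.4) after, so it travelled √(0.3² + 2.3²) ≈ 2.3 units.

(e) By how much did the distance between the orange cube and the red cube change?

+2.3

They were about 4.7 units apart before and 7.0 after — 2.3 units further apart.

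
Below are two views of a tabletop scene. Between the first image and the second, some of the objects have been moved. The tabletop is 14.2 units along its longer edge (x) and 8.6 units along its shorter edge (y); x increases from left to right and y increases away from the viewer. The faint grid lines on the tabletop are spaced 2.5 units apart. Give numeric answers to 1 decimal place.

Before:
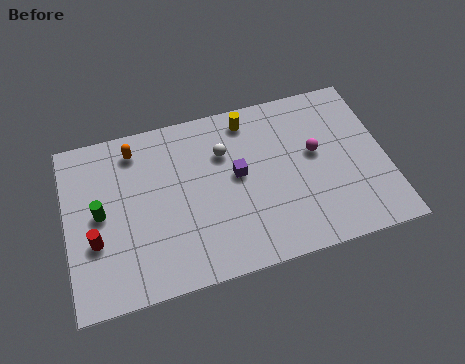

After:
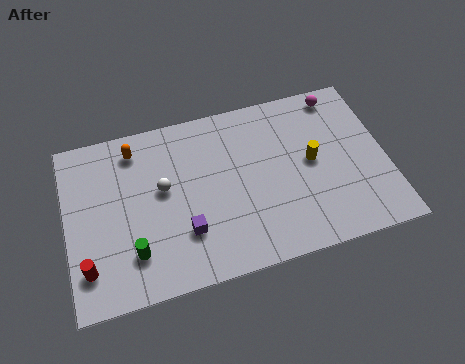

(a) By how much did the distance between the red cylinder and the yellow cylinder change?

+2.1

Before: roughly 8.3 units apart; after: 10.4. That's 2.1 units further apart.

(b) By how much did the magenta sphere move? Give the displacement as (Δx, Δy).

(1.3, 2.7)

The magenta sphere started near (11.1, 4.9) and ended near (12.4, 7.6).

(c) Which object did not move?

the orange capsule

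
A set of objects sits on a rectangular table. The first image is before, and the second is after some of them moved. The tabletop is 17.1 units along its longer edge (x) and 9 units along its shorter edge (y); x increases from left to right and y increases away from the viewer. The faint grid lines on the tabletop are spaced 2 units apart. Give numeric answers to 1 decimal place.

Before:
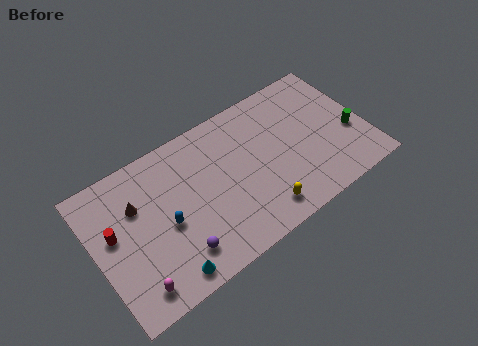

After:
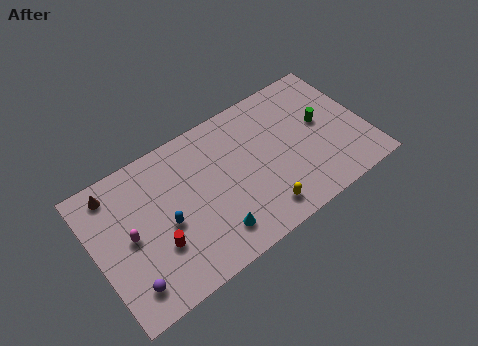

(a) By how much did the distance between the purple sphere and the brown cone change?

+1.4

The distance was about 4.6 in the first image and 6.0 in the second, so they moved 1.4 units further apart.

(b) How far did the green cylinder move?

2.2

The green cylinder moved from about (16.1, 3.5) to (14.5, 5.0), a distance of √(1.6² + 1.5²) ≈ 2.2.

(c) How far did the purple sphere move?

3.1

The purple sphere moved from about (4.7, 1.9) to (1.6, 1.7), a distance of √(3.1² + 0.2²) ≈ 3.1.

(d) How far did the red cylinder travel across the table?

3.3

The red cylinder was near (1.2, 5.2) before and (3.6, 3.0) after, so it travelled √(2.4² + 2.2²) ≈ 3.3 units.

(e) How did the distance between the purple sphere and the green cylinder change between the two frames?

+1.8

The distance was about 11.5 in the first image and 13.3 in the second, so they moved 1.8 units further apart.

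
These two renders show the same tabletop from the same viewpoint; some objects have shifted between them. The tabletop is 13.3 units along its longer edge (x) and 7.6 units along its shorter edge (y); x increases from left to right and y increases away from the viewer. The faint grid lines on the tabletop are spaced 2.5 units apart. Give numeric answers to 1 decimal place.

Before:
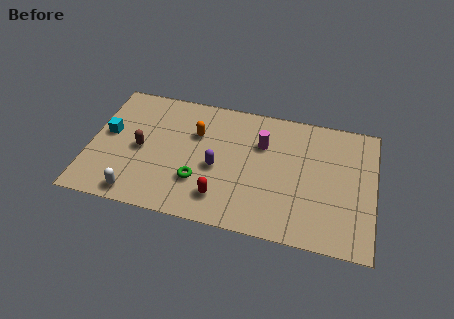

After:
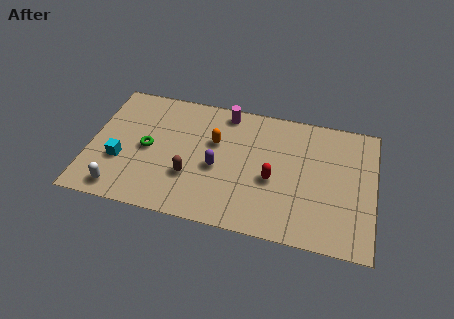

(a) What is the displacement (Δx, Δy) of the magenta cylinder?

(-1.8, 1.5)

The magenta cylinder was at about (8.0, 5.2) and moved to about (6.2, 6.7).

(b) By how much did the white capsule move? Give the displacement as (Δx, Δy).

(-0.8, 0.1)

The white capsule was at about (2.4, 0.9) and moved to about (1.6, 1.0).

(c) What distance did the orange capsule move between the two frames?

0.9

The orange capsule moved from about (4.9, 5.1) to (5.8, 4.8), a distance of √(0.9² + 0.3²) ≈ 0.9.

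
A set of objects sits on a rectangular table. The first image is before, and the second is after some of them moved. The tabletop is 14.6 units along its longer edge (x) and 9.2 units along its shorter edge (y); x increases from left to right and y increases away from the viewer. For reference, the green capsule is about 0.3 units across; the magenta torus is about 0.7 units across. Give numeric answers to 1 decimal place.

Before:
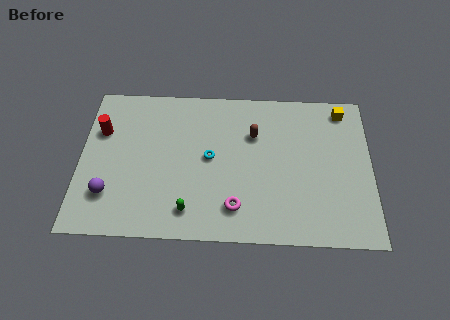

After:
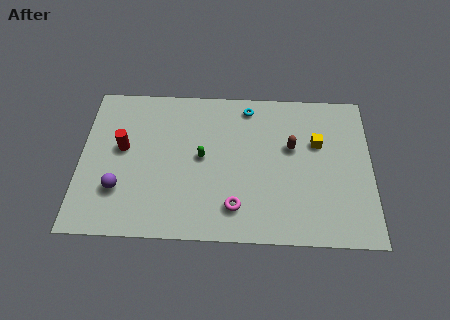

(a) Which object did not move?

the magenta torus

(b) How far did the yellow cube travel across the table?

2.5

From (13.2, 8.0) to (11.9, 5.9), the yellow cube covered √(1.3² + 2.1²) ≈ 2.5 units.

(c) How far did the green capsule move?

3.3

The green capsule was near (5.5, 1.6) before and (6.1, 4.8) after, so it travelled √(0.6² + 3.2²) ≈ 3.3 units.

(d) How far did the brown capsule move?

2.0

The brown capsule moved from about (8.7, 6.3) to (10.6, 5.6), a distance of √(1.9² + 0.7²) ≈ 2.0.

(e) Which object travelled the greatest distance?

the cyan torus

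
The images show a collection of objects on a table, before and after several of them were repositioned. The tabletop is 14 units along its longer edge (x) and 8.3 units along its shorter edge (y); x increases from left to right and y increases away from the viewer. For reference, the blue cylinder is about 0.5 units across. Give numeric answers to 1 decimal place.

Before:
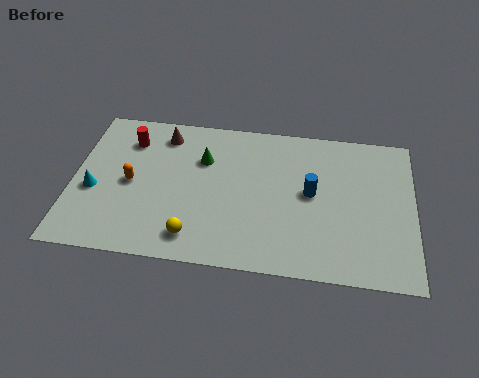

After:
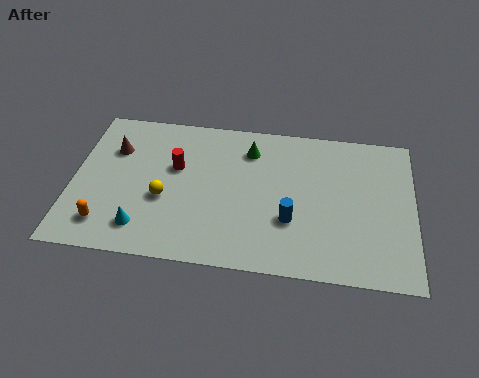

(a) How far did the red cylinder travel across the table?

2.4

The red cylinder moved from about (2.2, 6.4) to (4.2, 5.1), a distance of √(2.0² + 1.3²) ≈ 2.4.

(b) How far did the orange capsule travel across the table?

2.6

The orange capsule was near (2.4, 4.0) before and (1.5, 1.6) after, so it travelled √(0.9² + 2.4²) ≈ 2.6 units.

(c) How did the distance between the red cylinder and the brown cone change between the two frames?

+1.2

The distance was about 1.5 in the first image and 2.7 in the second, so they moved 1.2 units further apart.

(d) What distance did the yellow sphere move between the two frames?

2.3

From (5.1, 1.4) to (3.8, 3.3), the yellow sphere covered √(1.3² + 1.9²) ≈ 2.3 units.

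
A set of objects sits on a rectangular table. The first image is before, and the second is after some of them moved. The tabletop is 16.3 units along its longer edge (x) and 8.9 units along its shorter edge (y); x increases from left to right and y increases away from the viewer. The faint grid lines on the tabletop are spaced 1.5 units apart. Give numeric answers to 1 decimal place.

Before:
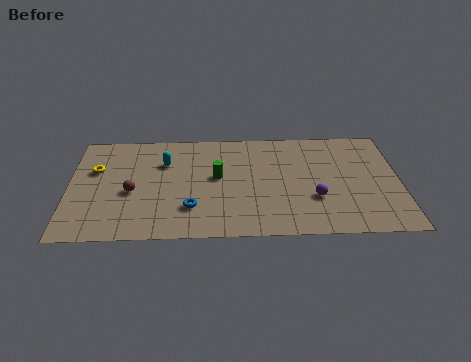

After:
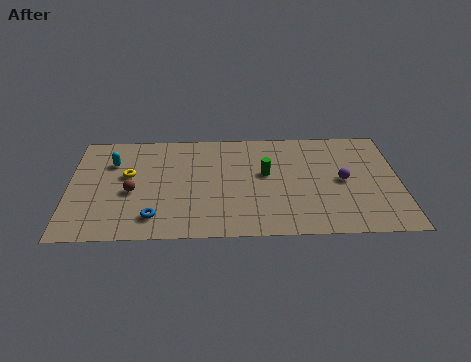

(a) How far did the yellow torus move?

1.7

From (1.3, 5.7) to (2.9, 5.2), the yellow torus covered √(1.6² + 0.5²) ≈ 1.7 units.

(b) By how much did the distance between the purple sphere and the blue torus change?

+3.6

They were about 6.1 units apart before and 9.7 after — 3.6 units further apart.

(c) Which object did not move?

the brown sphere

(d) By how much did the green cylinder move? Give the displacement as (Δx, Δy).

(2.4, 0.2)

The green cylinder started near (7.3, 4.9) and ended near (9.7, 5.1).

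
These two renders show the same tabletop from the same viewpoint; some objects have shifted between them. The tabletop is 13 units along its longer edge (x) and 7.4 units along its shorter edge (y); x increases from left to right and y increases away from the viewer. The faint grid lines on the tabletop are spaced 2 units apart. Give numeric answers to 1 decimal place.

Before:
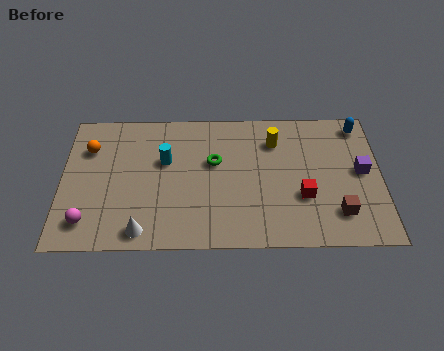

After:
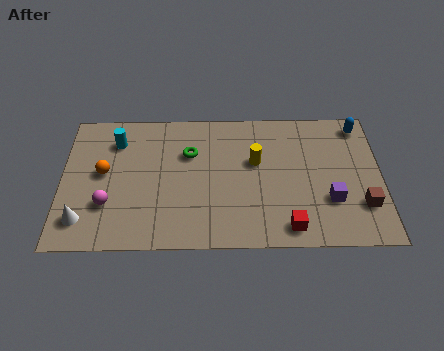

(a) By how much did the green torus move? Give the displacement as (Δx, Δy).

(-1.0, 0.5)

The green torus started near (6.2, 4.5) and ended near (5.2, 5.0).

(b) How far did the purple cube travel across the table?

2.0

The purple cube moved from about (12.2, 3.9) to (10.9, 2.4), a distance of √(1.3² + 1.5²) ≈ 2.0.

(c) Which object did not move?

the blue capsule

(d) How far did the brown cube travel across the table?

1.1

From (11.2, 1.7) to (12.2, 2.1), the brown cube covered √(1.0² + 0.4²) ≈ 1.1 units.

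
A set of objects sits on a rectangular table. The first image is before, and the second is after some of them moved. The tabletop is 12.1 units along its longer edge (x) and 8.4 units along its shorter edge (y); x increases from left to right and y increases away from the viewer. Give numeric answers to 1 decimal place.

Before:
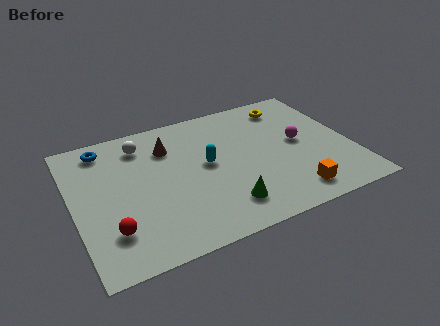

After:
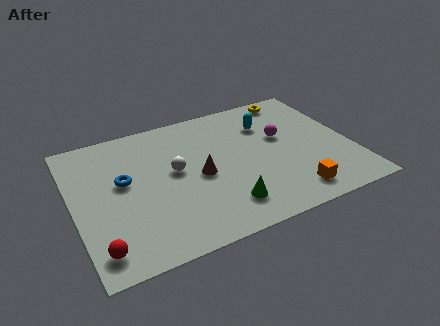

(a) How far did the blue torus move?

2.5

From (1.6, 7.2) to (2.2, 4.8), the blue torus covered √(0.6² + 2.4²) ≈ 2.5 units.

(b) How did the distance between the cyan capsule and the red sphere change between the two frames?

+4.2

They were about 5.0 units apart before and 9.2 after — 4.2 units further apart.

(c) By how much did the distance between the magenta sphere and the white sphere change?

-2.3

The distance was about 7.1 in the first image and 4.8 in the second, so they moved 2.3 units closer together.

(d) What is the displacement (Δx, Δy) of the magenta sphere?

(-0.7, 0.6)

From the two frames, the magenta sphere sits at roughly (9.9, 4.4) before and (9.2, 5.0) after.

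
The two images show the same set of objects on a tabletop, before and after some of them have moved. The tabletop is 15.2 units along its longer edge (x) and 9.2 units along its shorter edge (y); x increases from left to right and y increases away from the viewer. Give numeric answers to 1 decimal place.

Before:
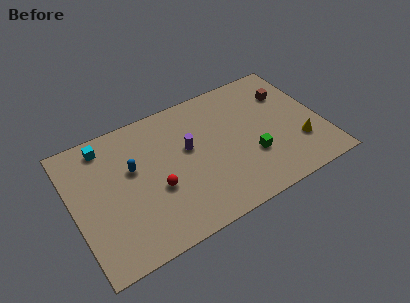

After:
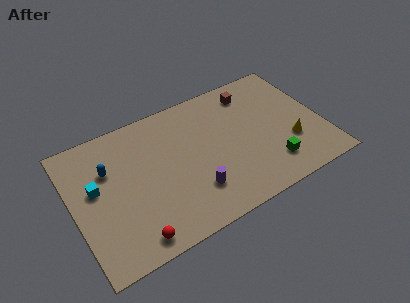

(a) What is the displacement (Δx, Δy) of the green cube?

(1.0, -1.1)

From the two frames, the green cube sits at roughly (10.7, 3.1) before and (11.7, 2.0) after.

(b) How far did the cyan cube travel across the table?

2.8

The cyan cube was near (2.3, 7.9) before and (1.4, 5.3) after, so it travelled √(0.9² + 2.6²) ≈ 2.8 units.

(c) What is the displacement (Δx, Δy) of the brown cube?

(-2.1, 1.0)

The brown cube started near (13.5, 6.6) and ended near (11.4, 7.6).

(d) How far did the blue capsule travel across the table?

1.5

The blue capsule moved from about (3.7, 5.6) to (2.3, 6.2), a distance of √(1.4² + 0.6²) ≈ 1.5.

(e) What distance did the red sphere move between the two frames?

3.1

From (4.9, 3.6) to (3.1, 1.1), the red sphere covered √(1.8² + 2.5²) ≈ 3.1 units.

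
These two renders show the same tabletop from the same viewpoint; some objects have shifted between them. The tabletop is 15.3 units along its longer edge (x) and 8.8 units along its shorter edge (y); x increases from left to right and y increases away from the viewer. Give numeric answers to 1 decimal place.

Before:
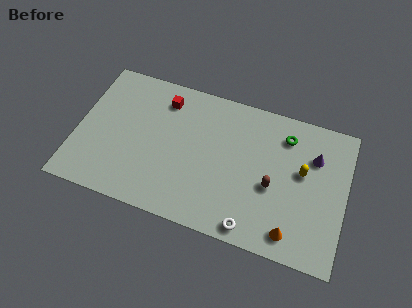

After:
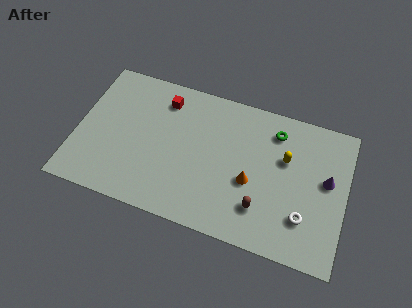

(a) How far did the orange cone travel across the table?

3.4

From (12.5, 1.3) to (10.0, 3.6), the orange cone covered √(2.5² + 2.3²) ≈ 3.4 units.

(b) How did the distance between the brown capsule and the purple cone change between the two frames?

+1.2

Before: roughly 3.3 units apart; after: 4.5. That's 1.2 units further apart.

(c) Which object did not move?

the red cube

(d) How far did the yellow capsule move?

1.1

From (12.8, 5.1) to (11.8, 5.6), the yellow capsule covered √(1.0² + 0.5²) ≈ 1.1 units.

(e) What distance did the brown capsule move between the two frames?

1.6

From (11.2, 3.7) to (10.7, 2.2), the brown capsule covered √(0.5² + 1.5²) ≈ 1.6 units.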